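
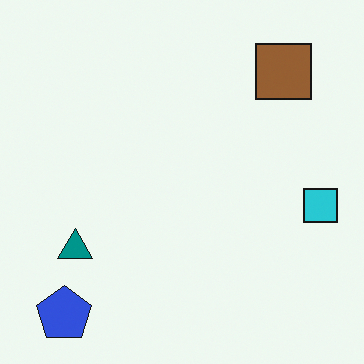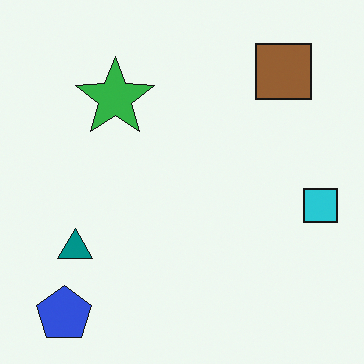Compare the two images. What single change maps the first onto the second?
The transformation is: overlaid with an additional green star.

A green star appears in the second image that is absent from the first.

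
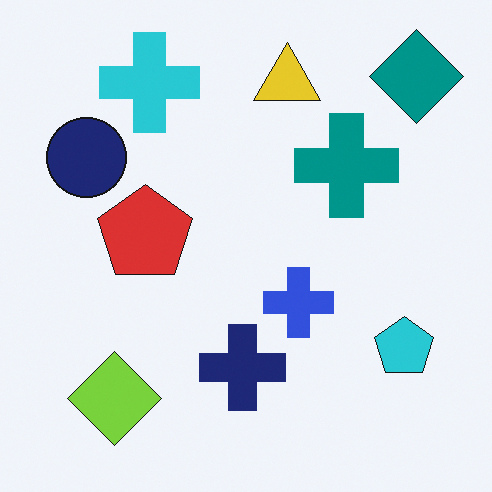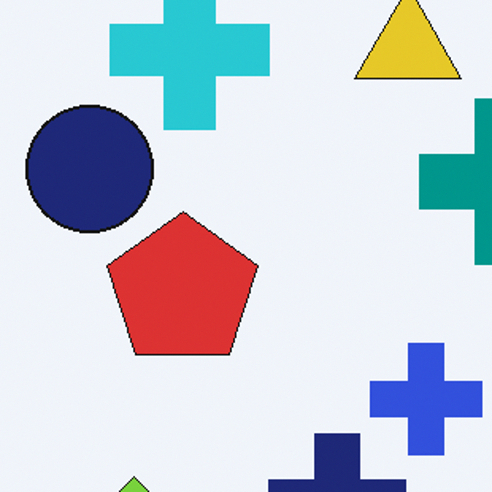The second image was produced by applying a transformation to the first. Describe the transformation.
Cropped to a modestly smaller region and rescaled.

The visible shapes are larger and the field of view is narrower; shapes near the original edges may be partly or wholly outside the frame — a crop-and-rescale.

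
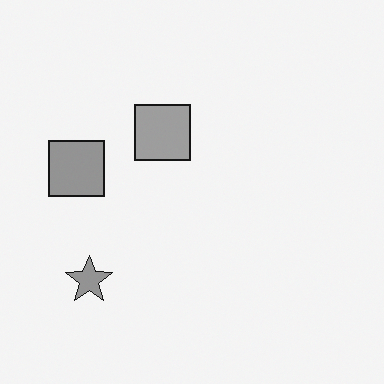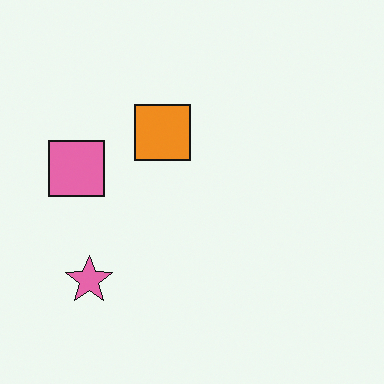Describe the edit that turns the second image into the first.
The image was converted to grayscale.

All color is removed — every shape is now a shade of grey.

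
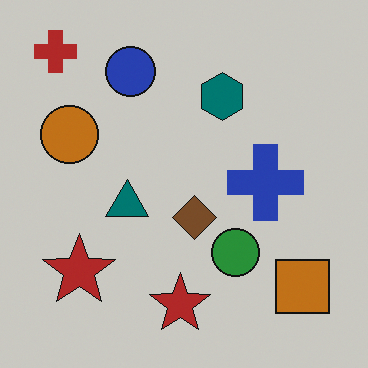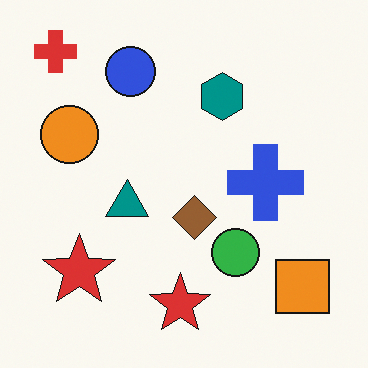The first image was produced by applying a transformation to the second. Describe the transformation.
Darkened a little.

Every pixel — background and shapes alike — is uniformly darkened.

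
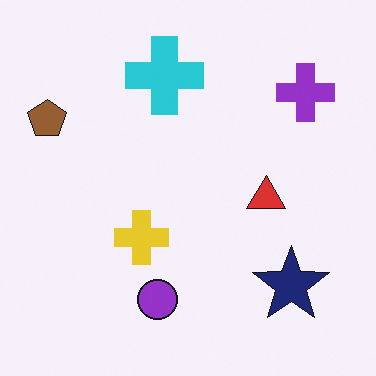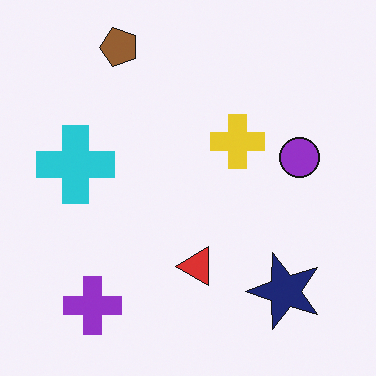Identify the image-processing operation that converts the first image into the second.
This is the original image transposed (reflected across the top-left ↔ bottom-right diagonal).

Shapes have swapped their row and column positions — what was in the top-right is now in the bottom-left — a diagonal reflection.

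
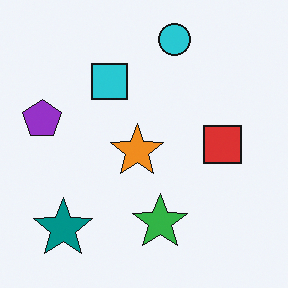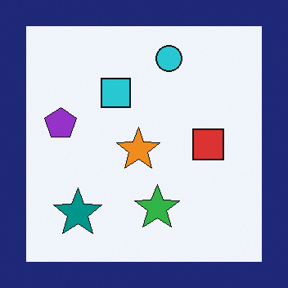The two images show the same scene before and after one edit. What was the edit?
The image was framed with a navy border.

A solid navy frame runs around the edge of the second image, with the content slightly shrunk inside it.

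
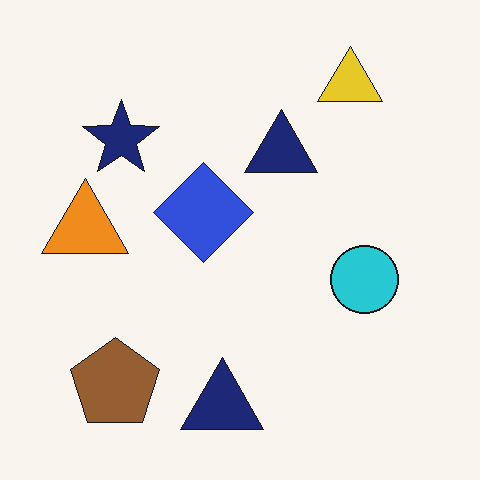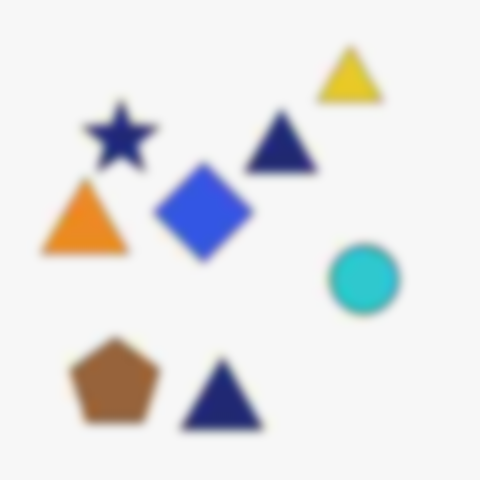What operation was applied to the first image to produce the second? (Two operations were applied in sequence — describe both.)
The image was heavily JPEG-compressed with obvious blocking artifacts, then noticeably gaussian-blurred.

Blocky 8×8 compression artifacts appear around shape edges and the flat background shows ringing — characteristic JPEG degradation. Shape edges and outlines are uniformly softened across the whole image.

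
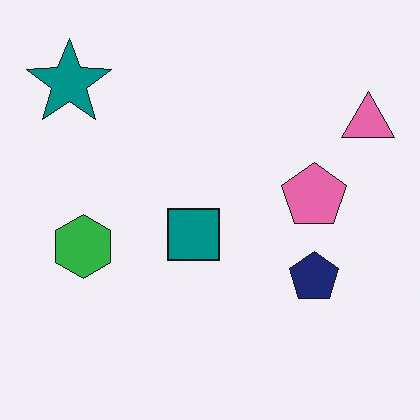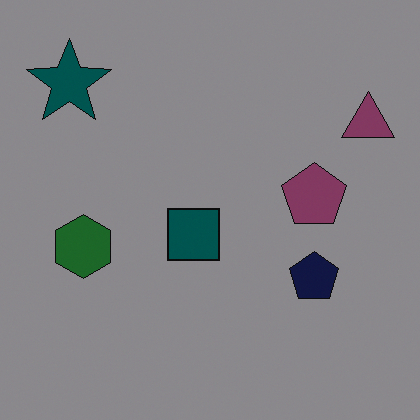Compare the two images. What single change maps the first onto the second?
It was darkened a lot.

Every pixel — background and shapes alike — is uniformly darkened.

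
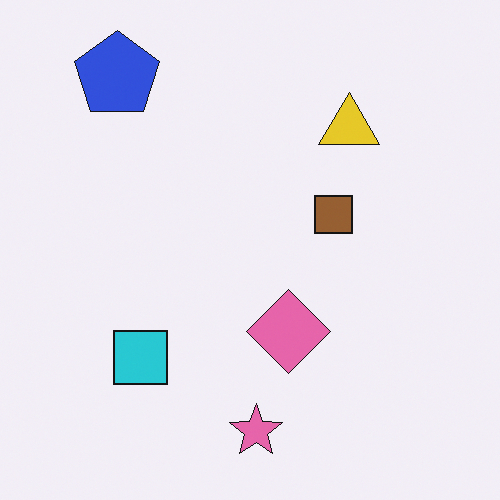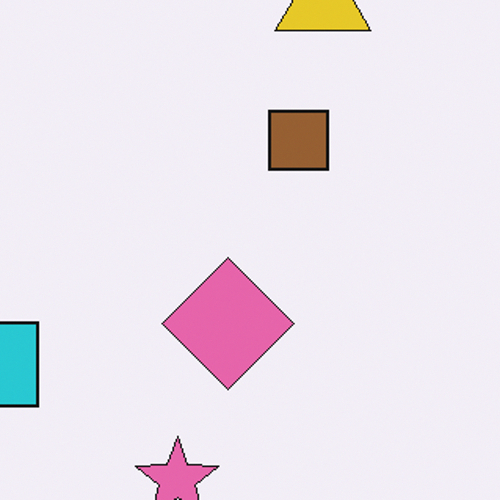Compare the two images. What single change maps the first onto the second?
It was cropped to a modestly smaller region and rescaled.

The visible shapes are larger and the field of view is narrower; shapes near the original edges may be partly or wholly outside the frame — a crop-and-rescale.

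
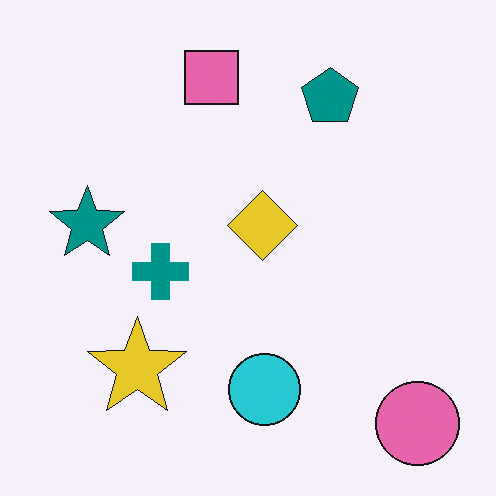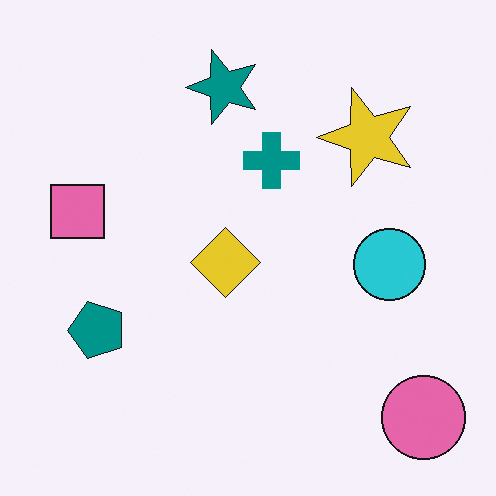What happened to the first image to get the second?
Transposed (reflected across the top-left ↔ bottom-right diagonal).

Shapes have swapped their row and column positions — what was in the top-right is now in the bottom-left — a diagonal reflection.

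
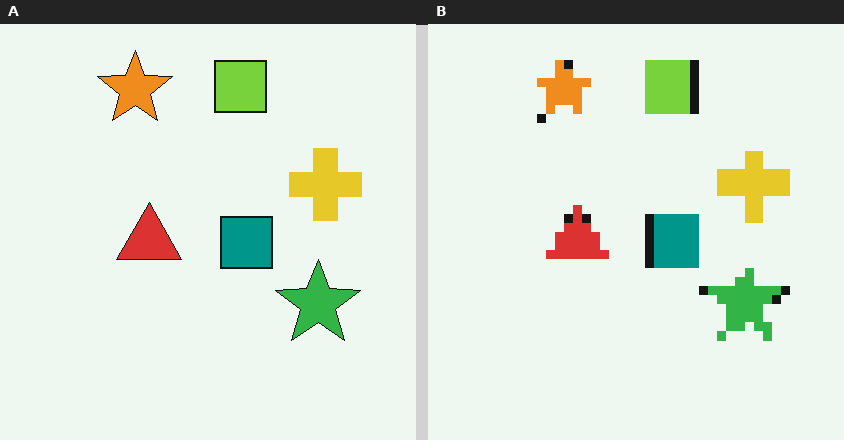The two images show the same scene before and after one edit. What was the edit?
It was coarsely pixelated.

Shapes are reduced to large square blocks; fine edges and outlines are lost — a downscale-then-upscale (mosaic) effect.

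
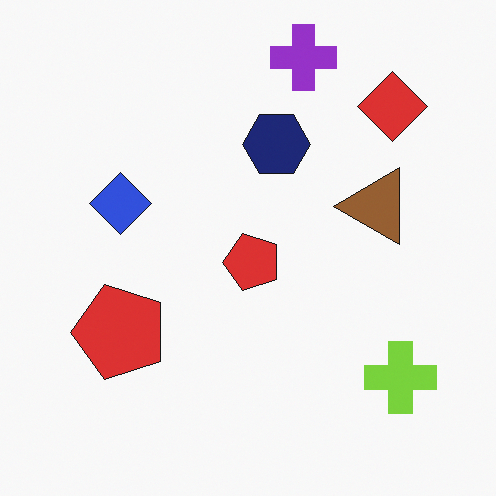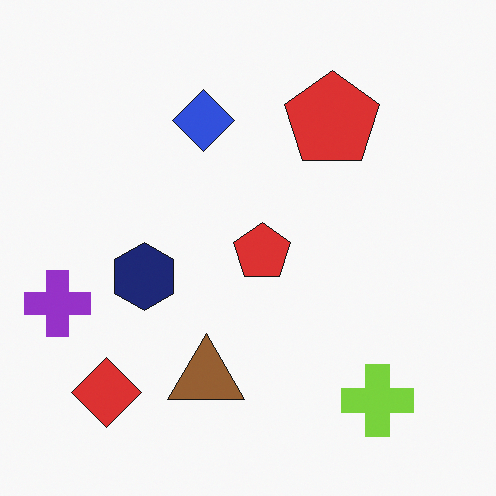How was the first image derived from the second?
Transposed (reflected across the top-left ↔ bottom-right diagonal).

Shapes have swapped their row and column positions — what was in the top-right is now in the bottom-left — a diagonal reflection.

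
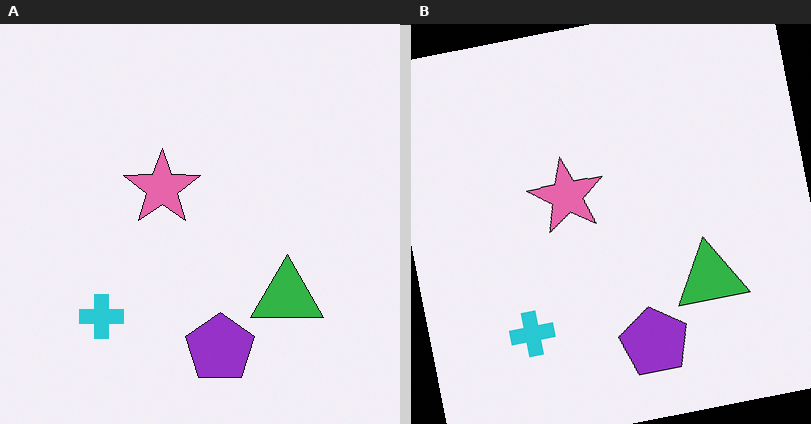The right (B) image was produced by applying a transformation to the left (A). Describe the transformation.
The right (B) image is the left (A) rotated counter-clockwise by a slight angle.

Every shape is tilted by the same angle and the image corners show triangular fill wedges — a whole-image rotation by a non-right angle.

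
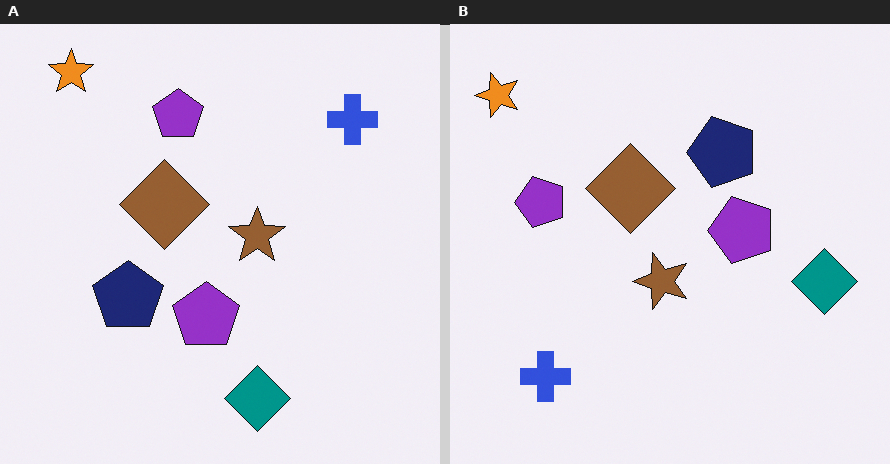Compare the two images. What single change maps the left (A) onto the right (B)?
Transposed (reflected across the top-left ↔ bottom-right diagonal).

Shapes have swapped their row and column positions — what was in the top-right is now in the bottom-left — a diagonal reflection.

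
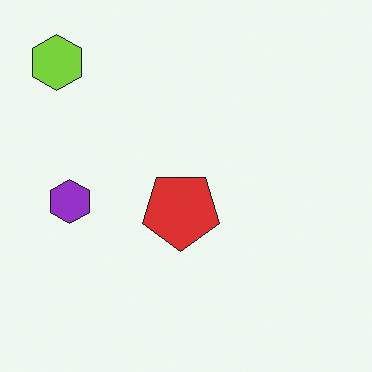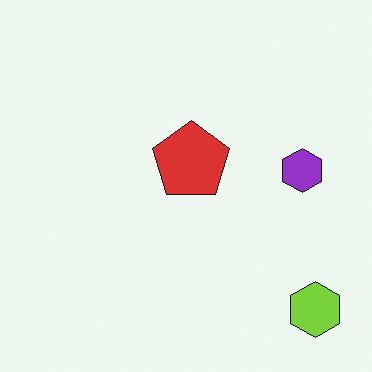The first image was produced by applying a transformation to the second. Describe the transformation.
It was rotated 180°.

The lime hexagon sits in the bottom-right of the second image and the top-left of the first — consistent with a whole-image 180° rotation.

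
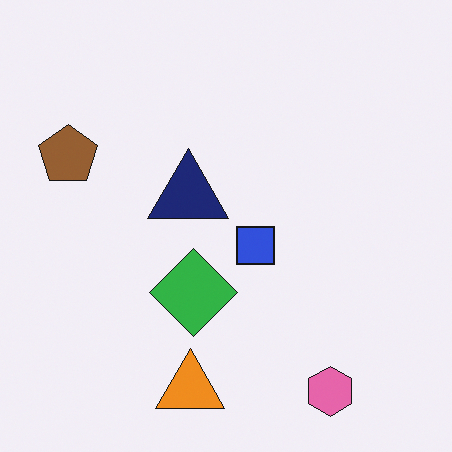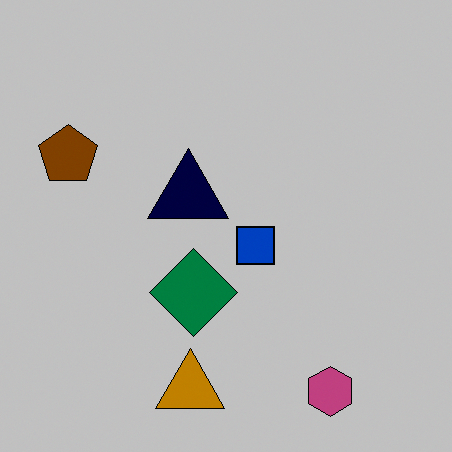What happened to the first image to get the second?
The image was heavily posterized to just a handful of flat colors.

Each flat color has snapped to a coarser quantized level — most visibly, the near-white background has dropped to a flat grey.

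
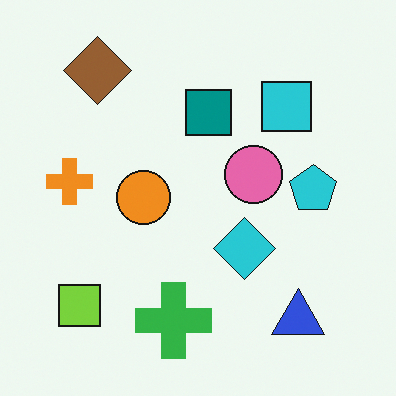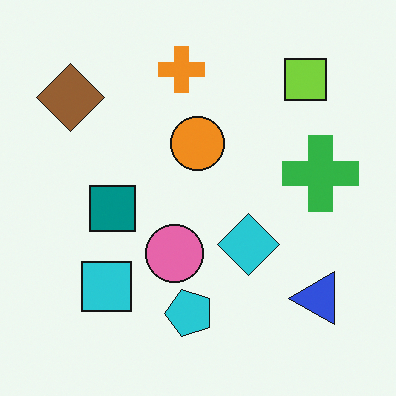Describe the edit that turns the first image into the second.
The image was transposed (reflected across the top-left ↔ bottom-right diagonal).

Shapes have swapped their row and column positions — what was in the top-right is now in the bottom-left — a diagonal reflection.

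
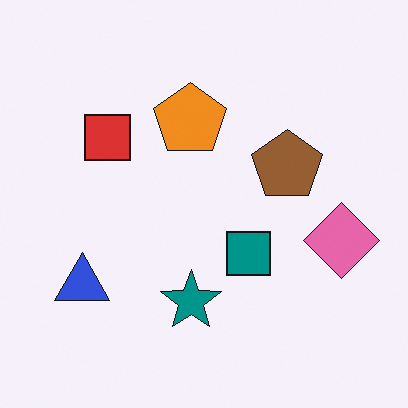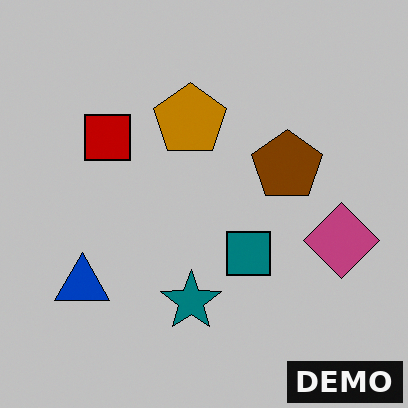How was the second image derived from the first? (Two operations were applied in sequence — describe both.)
The transformation is: heavily posterized to just a handful of flat colors, then watermarked with the text "DEMO" in the lower-right corner.

Each flat color has snapped to a coarser quantized level — most visibly, the near-white background has dropped to a flat grey. A dark label reading "DEMO" appears in the lower-right corner.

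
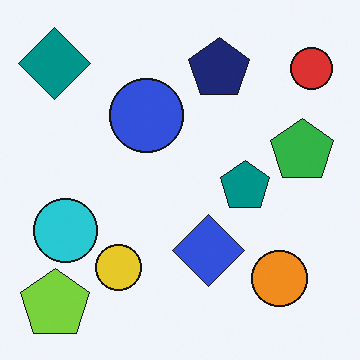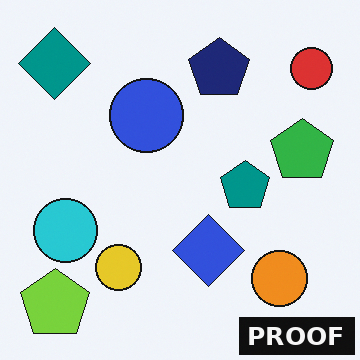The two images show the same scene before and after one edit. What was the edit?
Watermarked with the text "PROOF" in the lower-right corner.

A dark label reading "PROOF" appears in the lower-right corner.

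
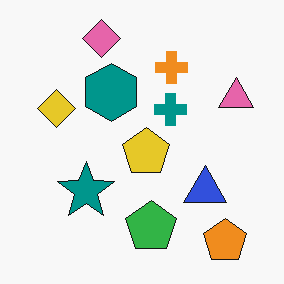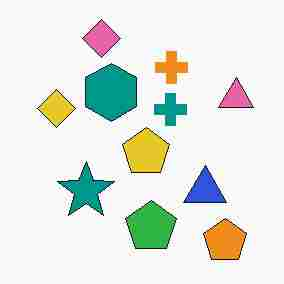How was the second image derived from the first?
It was degraded with heavy JPEG compression.

Blocky 8×8 compression artifacts appear around shape edges and the flat background shows ringing — characteristic JPEG degradation.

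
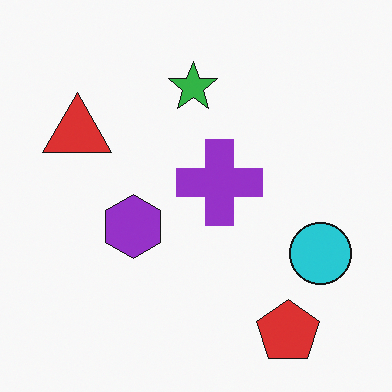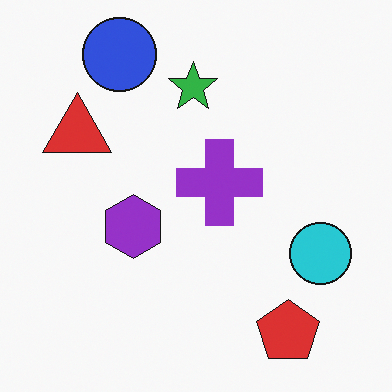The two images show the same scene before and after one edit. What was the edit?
This is the original image overlaid with an additional blue circle.

A blue circle appears in the second image that is absent from the first.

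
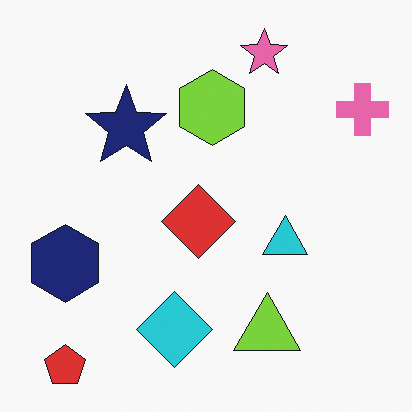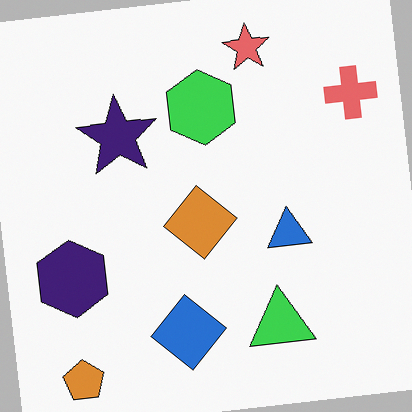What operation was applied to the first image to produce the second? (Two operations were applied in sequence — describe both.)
The transformation is: hue-shifted by a small amount, then rotated counter-clockwise by a small amount.

Every shape's color has rotated by the same amount around the hue wheel — a uniform hue shift. Every shape is tilted by the same angle and the image corners show triangular fill wedges — a whole-image rotation by a non-right angle.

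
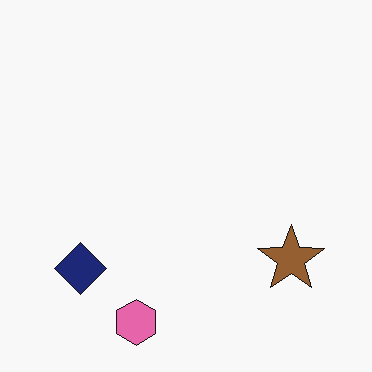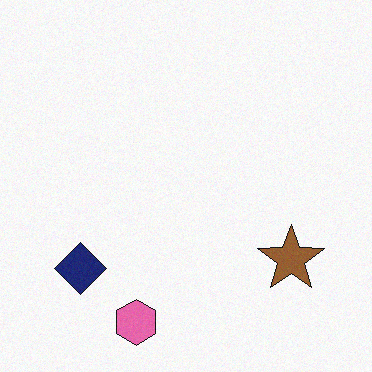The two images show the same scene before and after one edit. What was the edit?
The image was degraded with subtle gaussian noise.

Random speckle covers the whole image, including the flat background.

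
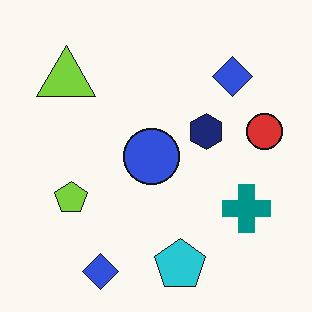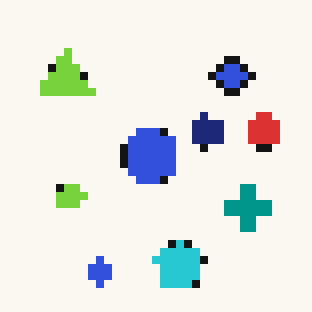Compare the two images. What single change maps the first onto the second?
This is the original image moderately pixelated.

Shapes are reduced to large square blocks; fine edges and outlines are lost — a downscale-then-upscale (mosaic) effect.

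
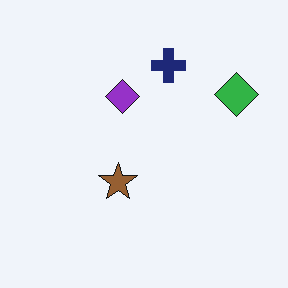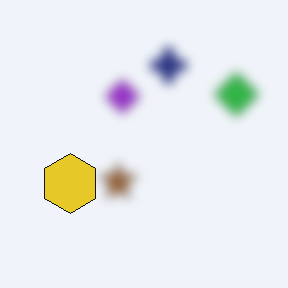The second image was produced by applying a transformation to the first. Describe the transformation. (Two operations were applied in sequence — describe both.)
It was strongly gaussian-blurred, then overlaid with an additional yellow hexagon.

Shape edges and outlines are uniformly softened across the whole image. A yellow hexagon appears in the second image that is absent from the first.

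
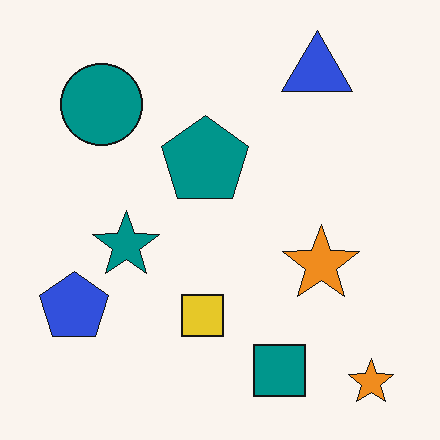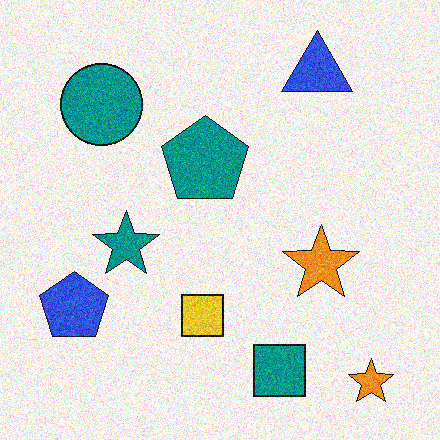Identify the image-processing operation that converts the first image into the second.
The image was degraded with moderate additive noise.

Random speckle covers the whole image, including the flat background.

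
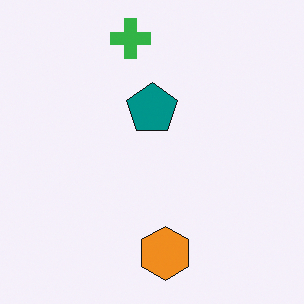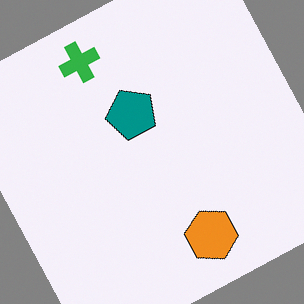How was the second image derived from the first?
The second image is the first rotated counter-clockwise by a clearly visible amount.

Every shape is tilted by the same angle and the image corners show triangular fill wedges — a whole-image rotation by a non-right angle.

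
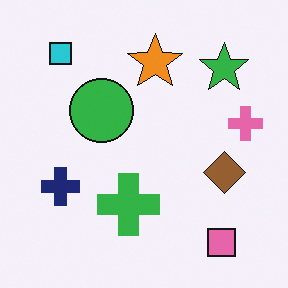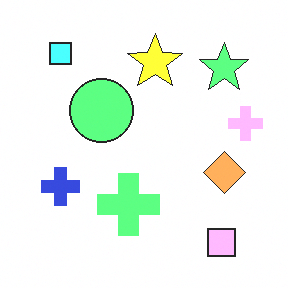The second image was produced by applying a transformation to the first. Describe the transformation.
Brightened a lot.

Every pixel — background and shapes alike — is uniformly brightened.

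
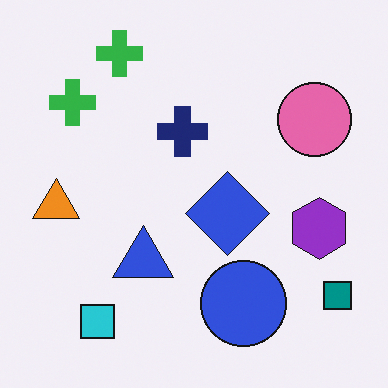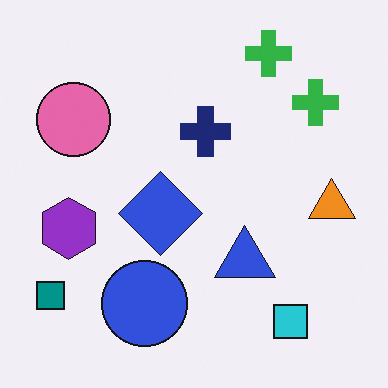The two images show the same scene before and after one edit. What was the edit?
The image was flipped horizontally (left ↔ right).

The teal square is in the bottom-right of the first image and the bottom-left of the second — shapes on opposite sides of the vertical midline have swapped in a mirror flip.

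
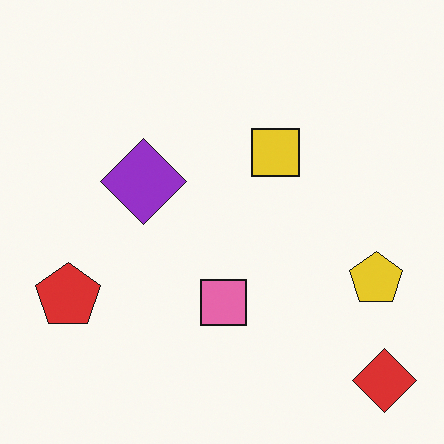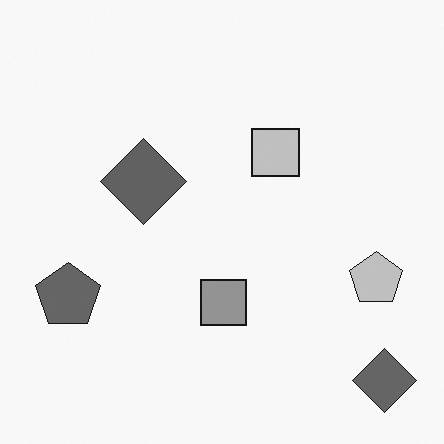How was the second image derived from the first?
The second image is the first converted to grayscale.

All color is removed — every shape is now a shade of grey.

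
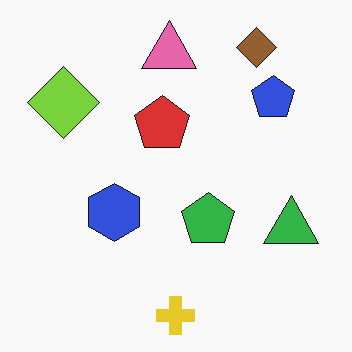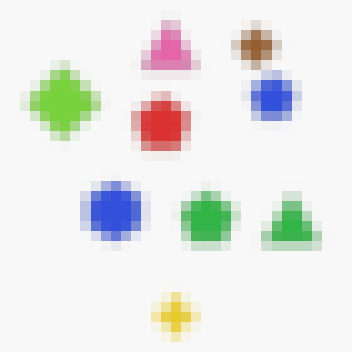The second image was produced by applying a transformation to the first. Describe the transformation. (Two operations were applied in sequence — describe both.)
The second image is the first noticeably gaussian-blurred, then heavily pixelated into large blocks.

Shape edges and outlines are uniformly softened across the whole image. Shapes are reduced to large square blocks; fine edges and outlines are lost — a downscale-then-upscale (mosaic) effect.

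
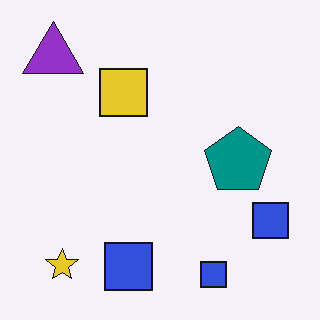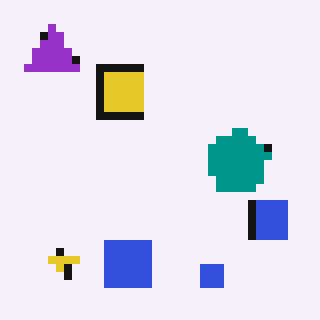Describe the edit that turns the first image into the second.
The second image is the first moderately pixelated.

Shapes are reduced to large square blocks; fine edges and outlines are lost — a downscale-then-upscale (mosaic) effect.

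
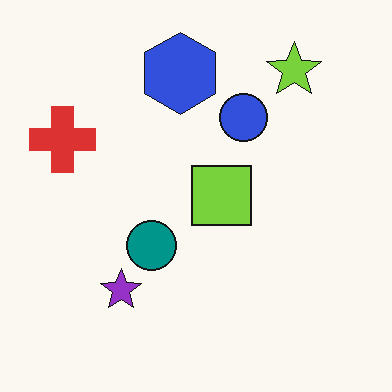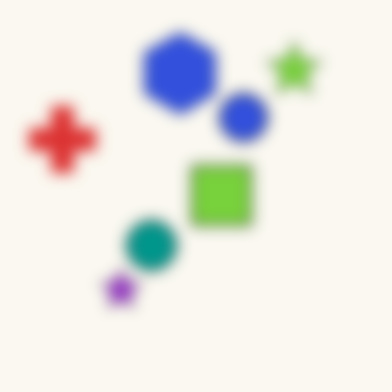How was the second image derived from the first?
It was heavily blurred.

Shape edges and outlines are uniformly softened across the whole image.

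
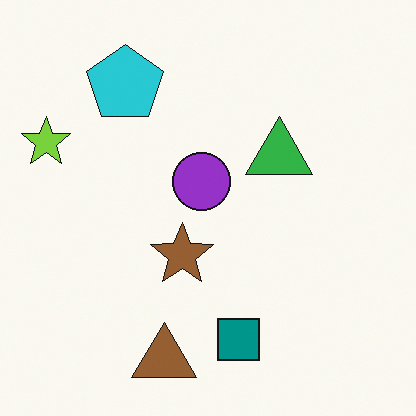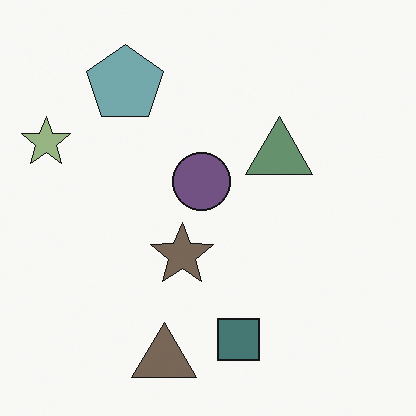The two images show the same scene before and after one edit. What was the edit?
The image was made much more muted (saturation change).

All colors are more muted and greyish — a global saturation change.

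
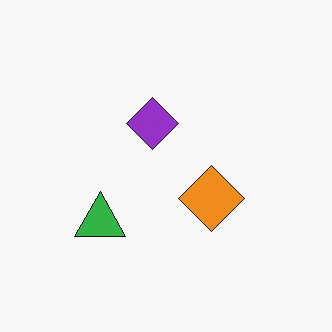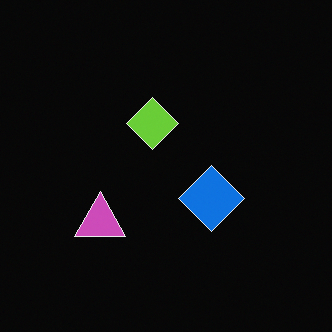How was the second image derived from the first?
This is the original image color-inverted (negative).

The light background has become dark and every shape's color is its complement — a photographic negative.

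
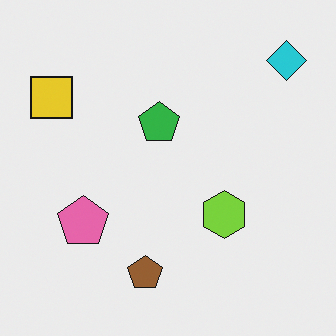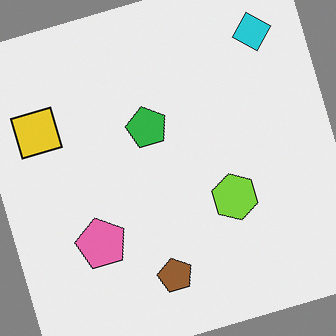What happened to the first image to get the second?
The transformation is: rotated counter-clockwise by a clearly visible amount.

Every shape is tilted by the same angle and the image corners show triangular fill wedges — a whole-image rotation by a non-right angle.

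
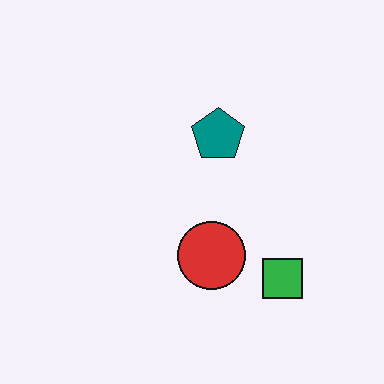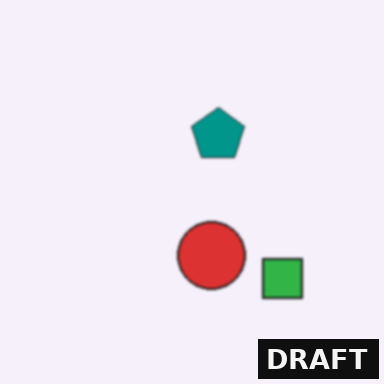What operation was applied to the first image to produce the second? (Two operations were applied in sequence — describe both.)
This is the original image given a subtle gaussian blur, then watermarked with the text "DRAFT" in the lower-right corner.

Shape edges and outlines are uniformly softened across the whole image. A dark label reading "DRAFT" appears in the lower-right corner.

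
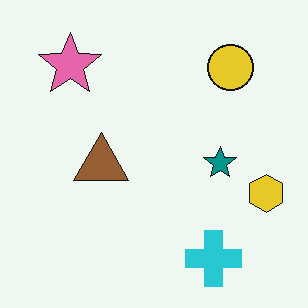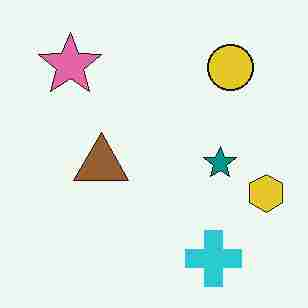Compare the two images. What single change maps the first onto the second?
This is the original image degraded with heavy JPEG compression.

Blocky 8×8 compression artifacts appear around shape edges and the flat background shows ringing — characteristic JPEG degradation.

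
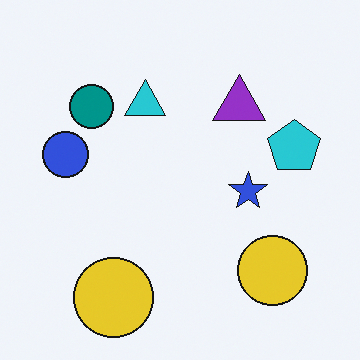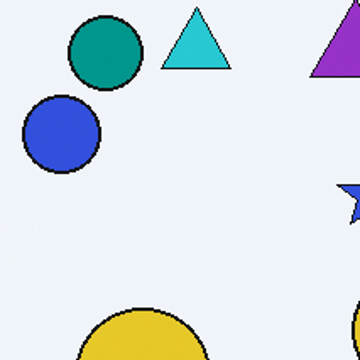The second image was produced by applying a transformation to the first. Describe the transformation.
The second image is the first cropped to a noticeably smaller region and rescaled.

The visible shapes are larger and the field of view is narrower; shapes near the original edges may be partly or wholly outside the frame — a crop-and-rescale.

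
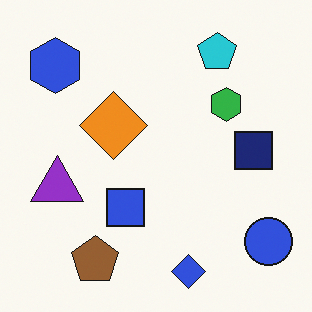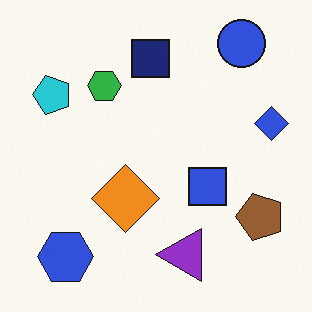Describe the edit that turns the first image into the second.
The second image is the first rotated 90° counter-clockwise.

The blue circle sits in the bottom-right of the first image and the top-right of the second — consistent with a whole-image 90° counter-clockwise rotation.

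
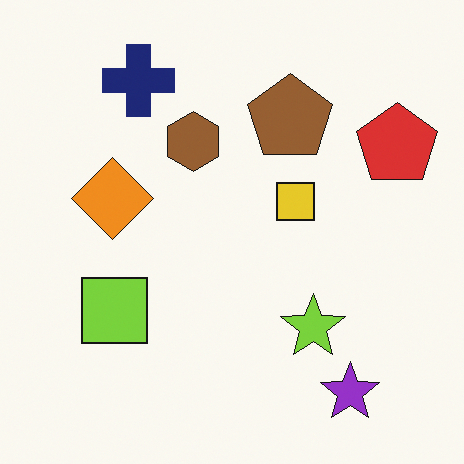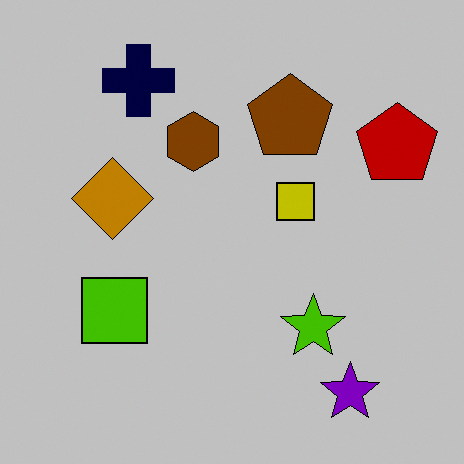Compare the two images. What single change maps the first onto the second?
It was heavily posterized to just a handful of flat colors.

Each flat color has snapped to a coarser quantized level — most visibly, the near-white background has dropped to a flat grey.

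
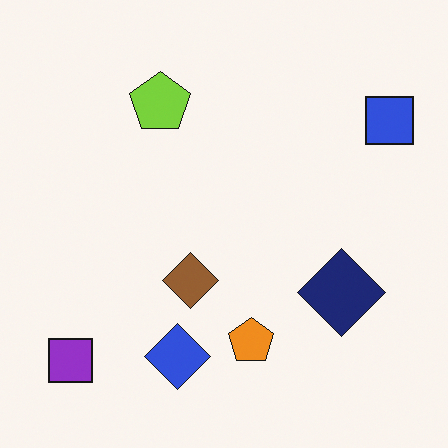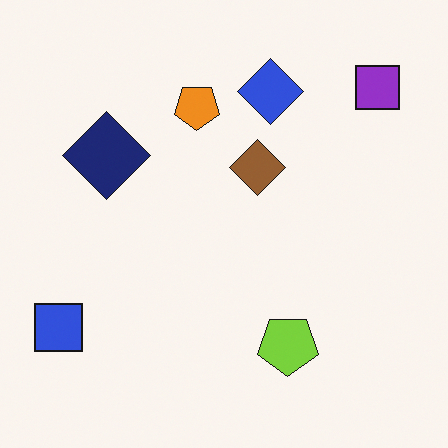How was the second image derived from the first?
The transformation is: rotated 180°.

The purple square sits in the bottom-left of the first image and the top-right of the second — consistent with a whole-image 180° rotation.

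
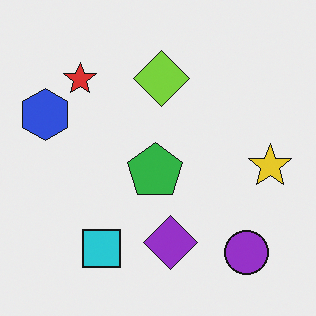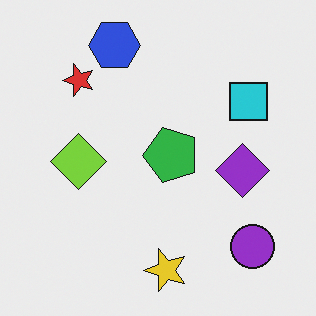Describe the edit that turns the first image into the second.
Transposed (reflected across the top-left ↔ bottom-right diagonal).

Shapes have swapped their row and column positions — what was in the top-right is now in the bottom-left — a diagonal reflection.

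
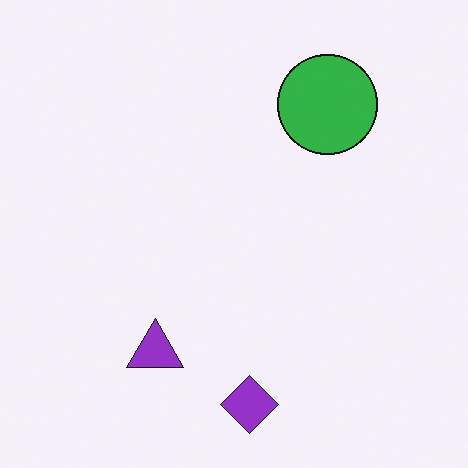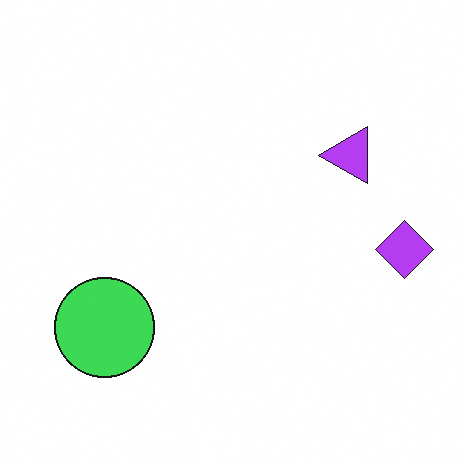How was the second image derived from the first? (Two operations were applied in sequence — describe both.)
This is the original image slightly brightened, then transposed (reflected across the top-left ↔ bottom-right diagonal).

Every pixel — background and shapes alike — is uniformly brightened. Shapes have swapped their row and column positions — what was in the top-right is now in the bottom-left — a diagonal reflection.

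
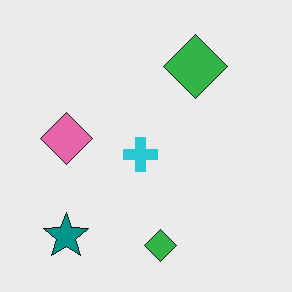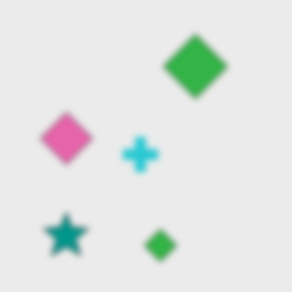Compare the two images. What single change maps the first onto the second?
Moderately blurred.

Shape edges and outlines are uniformly softened across the whole image.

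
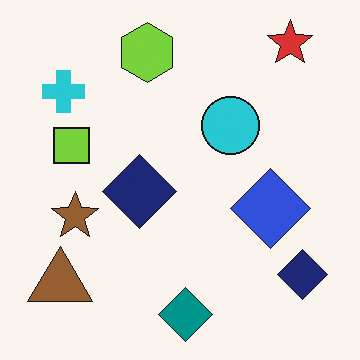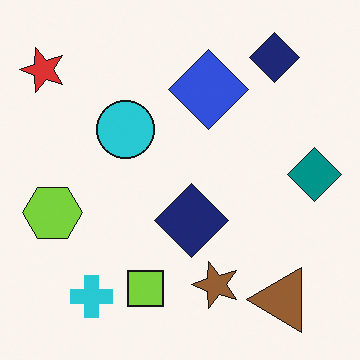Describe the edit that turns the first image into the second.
Rotated 90° counter-clockwise.

The red star sits in the top-right of the first image and the top-left of the second — consistent with a whole-image 90° counter-clockwise rotation.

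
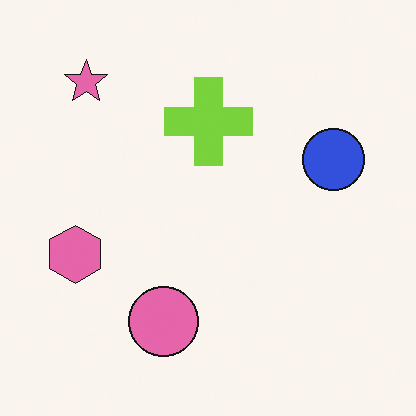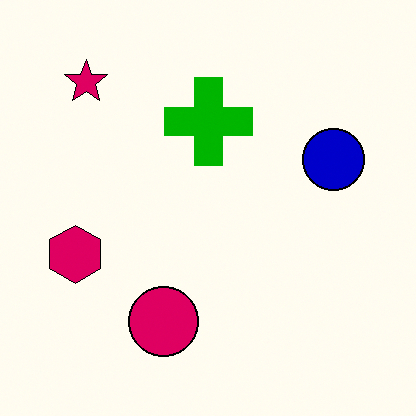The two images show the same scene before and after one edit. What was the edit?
It was boosted in contrast.

Tones are pushed away from mid-grey across the whole image — a global contrast change.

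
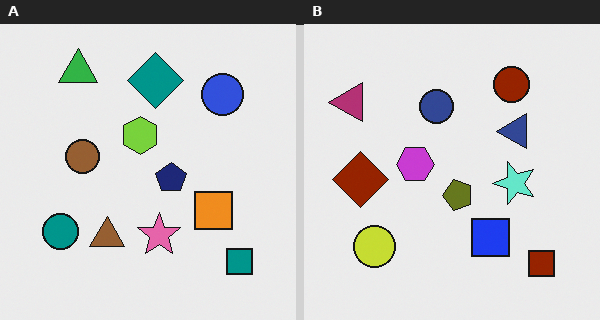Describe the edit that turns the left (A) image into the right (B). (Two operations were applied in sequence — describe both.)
The right (B) image is the left (A) transposed (reflected across the top-left ↔ bottom-right diagonal), then hue-shifted by a large amount.

Shapes have swapped their row and column positions — what was in the top-right is now in the bottom-left — a diagonal reflection. Every shape's color has rotated by the same amount around the hue wheel — a uniform hue shift.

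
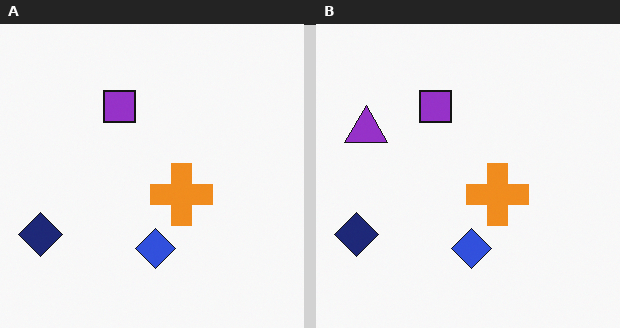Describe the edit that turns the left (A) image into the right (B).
It was overlaid with an additional purple triangle.

A purple triangle appears in the right (B) image that is absent from the left (A).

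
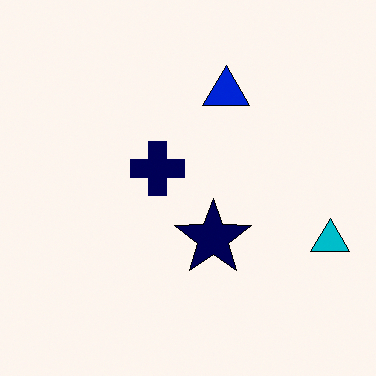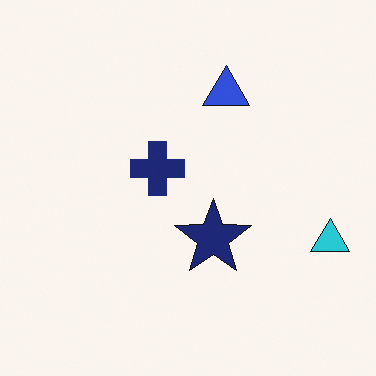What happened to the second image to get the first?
The transformation is: given slightly increased contrast.

Tones are pushed away from mid-grey across the whole image — a global contrast change.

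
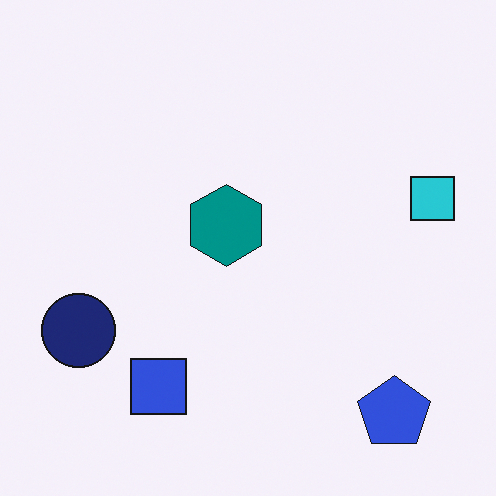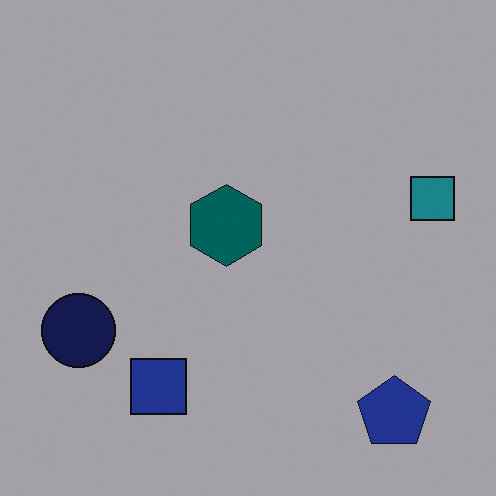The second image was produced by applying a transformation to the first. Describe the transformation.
The image was darkened a lot.

Every pixel — background and shapes alike — is uniformly darkened.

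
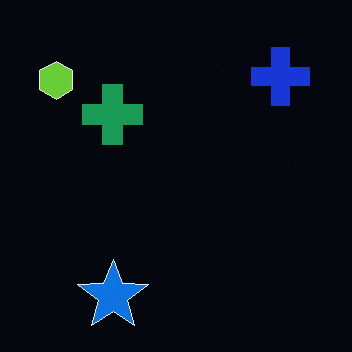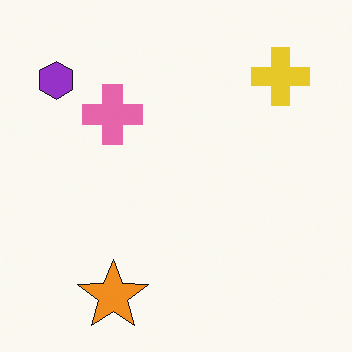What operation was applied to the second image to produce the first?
The transformation is: color-inverted (negative).

The light background has become dark and every shape's color is its complement — a photographic negative.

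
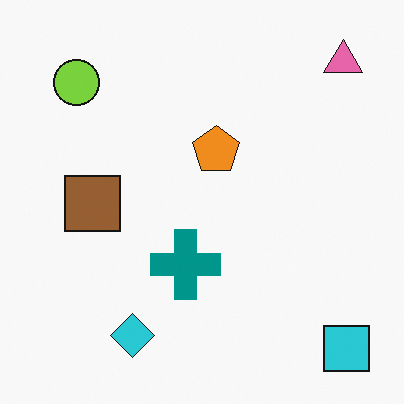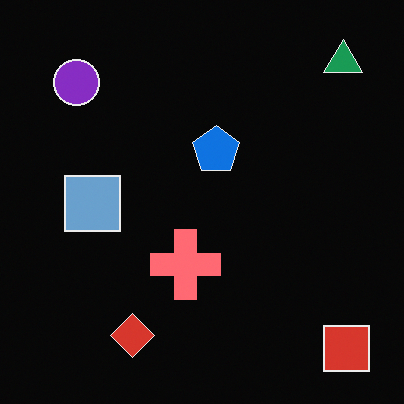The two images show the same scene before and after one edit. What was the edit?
The image was color-inverted (negative).

The light background has become dark and every shape's color is its complement — a photographic negative.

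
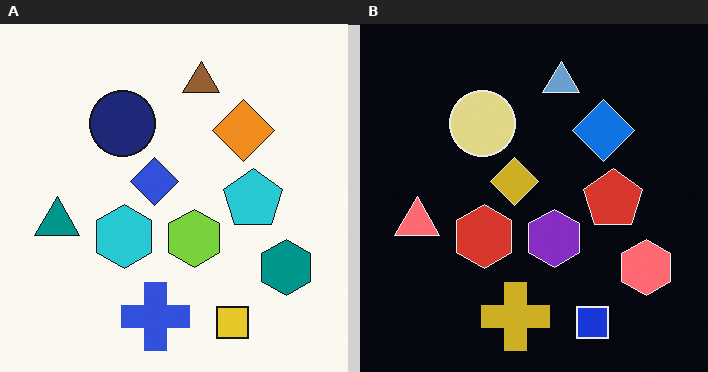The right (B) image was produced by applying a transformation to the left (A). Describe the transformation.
The right (B) image is the left (A) color-inverted (negative).

The light background has become dark and every shape's color is its complement — a photographic negative.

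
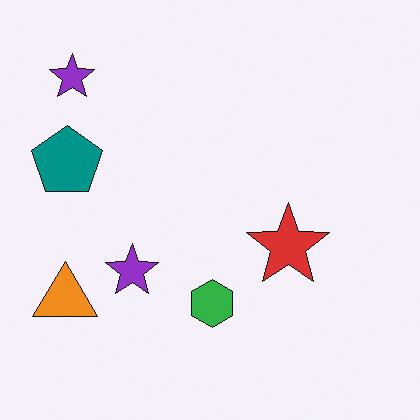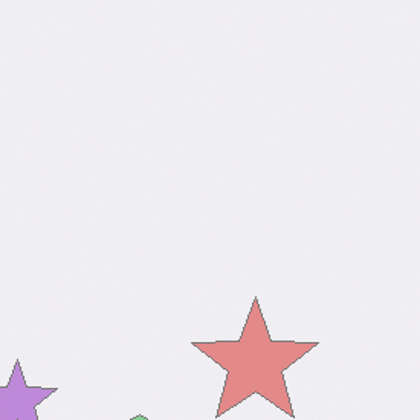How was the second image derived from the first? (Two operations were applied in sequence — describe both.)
The transformation is: cropped slightly and scaled back up, then washed out (contrast reduced).

The visible shapes are larger and the field of view is narrower; shapes near the original edges may be partly or wholly outside the frame — a crop-and-rescale. Tones are pushed toward mid-grey across the whole image — a global contrast change.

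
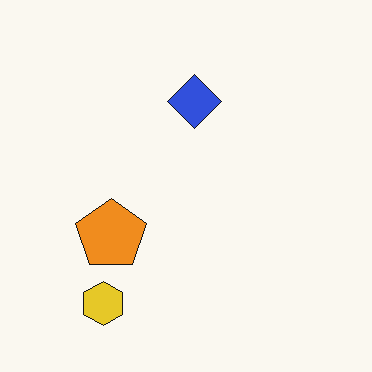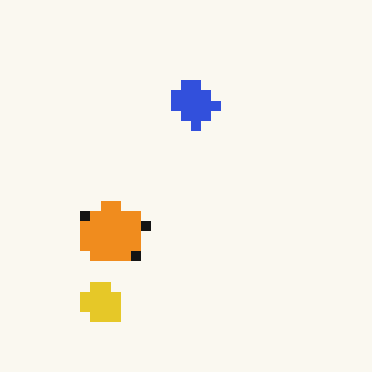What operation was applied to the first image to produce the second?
It was coarsely pixelated.

Shapes are reduced to large square blocks; fine edges and outlines are lost — a downscale-then-upscale (mosaic) effect.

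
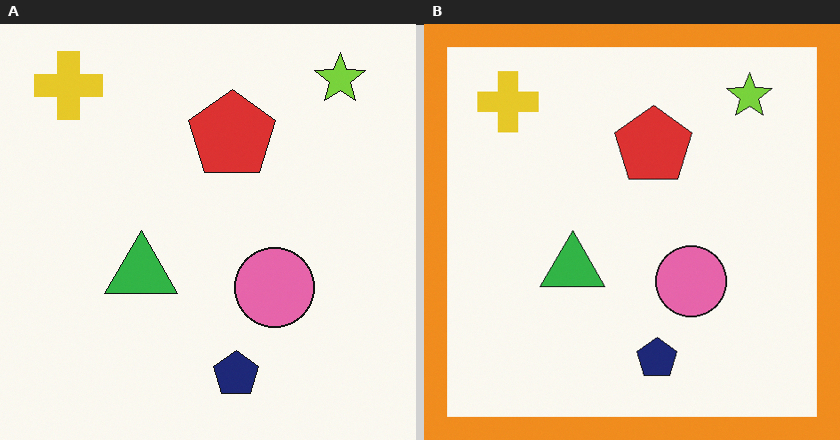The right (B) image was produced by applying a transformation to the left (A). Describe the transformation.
The transformation is: framed with a orange border.

A solid orange frame runs around the edge of the right (B) image, with the content slightly shrunk inside it.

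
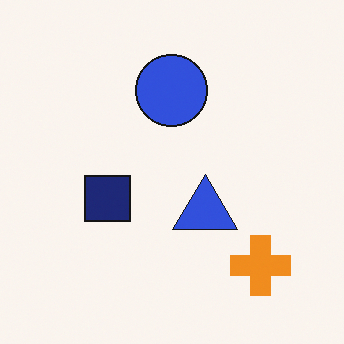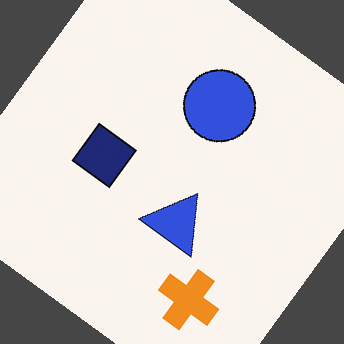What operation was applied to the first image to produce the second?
It was rotated clockwise by a large amount — several tens of degrees.

Every shape is tilted by the same angle and the image corners show triangular fill wedges — a whole-image rotation by a non-right angle.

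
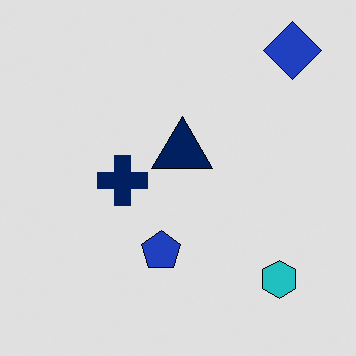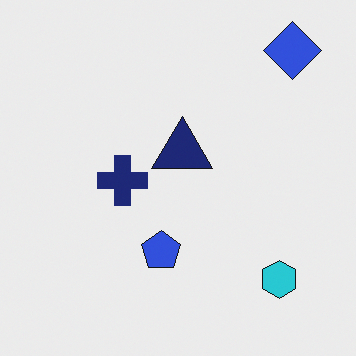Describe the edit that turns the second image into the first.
It was posterized to a reduced palette.

Each flat color has snapped to a coarser quantized level — most visibly, the near-white background has dropped to a flat grey.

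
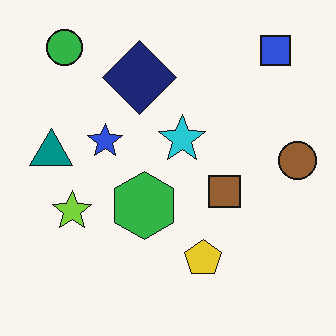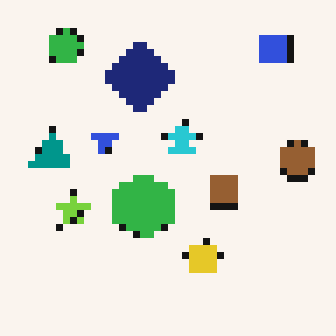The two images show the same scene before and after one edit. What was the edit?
Pixelated into visible square blocks.

Shapes are reduced to large square blocks; fine edges and outlines are lost — a downscale-then-upscale (mosaic) effect.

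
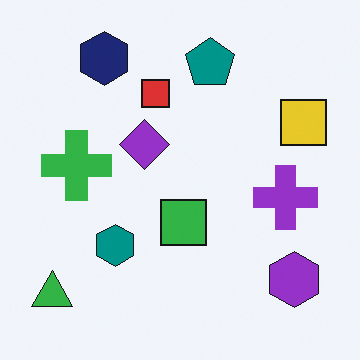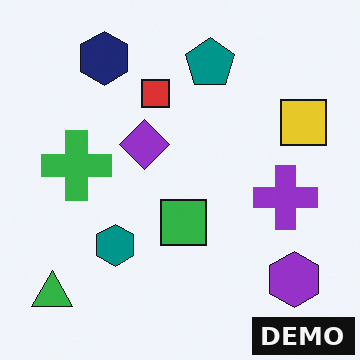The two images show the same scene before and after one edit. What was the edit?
This is the original image watermarked with the text "DEMO" in the lower-right corner.

A dark label reading "DEMO" appears in the lower-right corner.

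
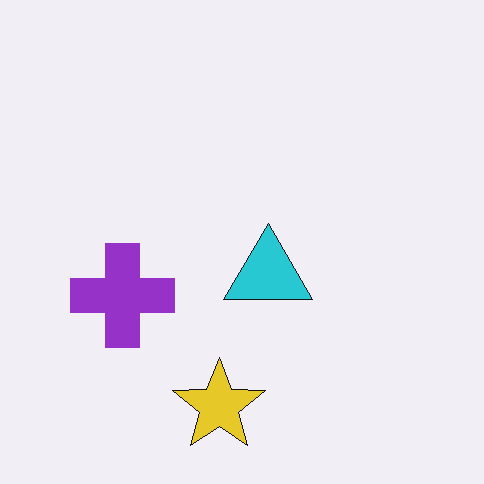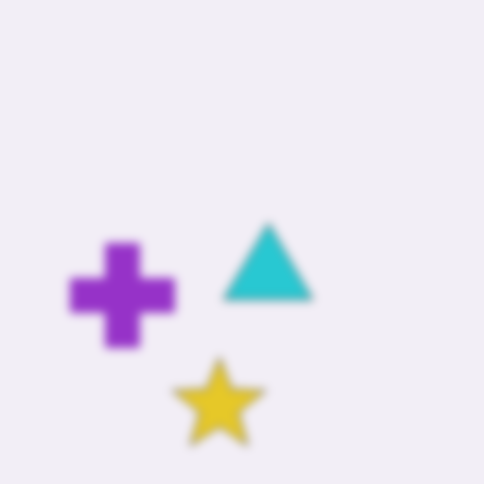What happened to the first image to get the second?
Noticeably gaussian-blurred.

Shape edges and outlines are uniformly softened across the whole image.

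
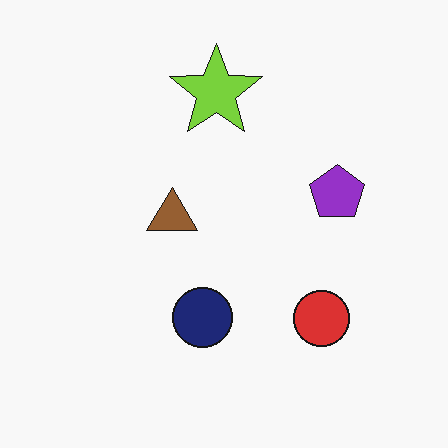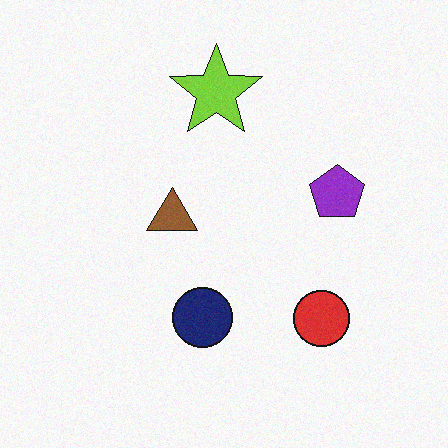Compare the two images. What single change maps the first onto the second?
It was degraded with light additive noise.

Random speckle covers the whole image, including the flat background.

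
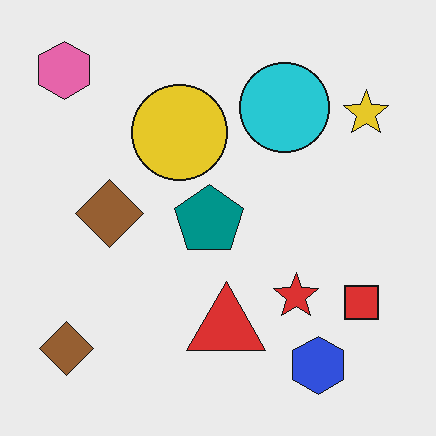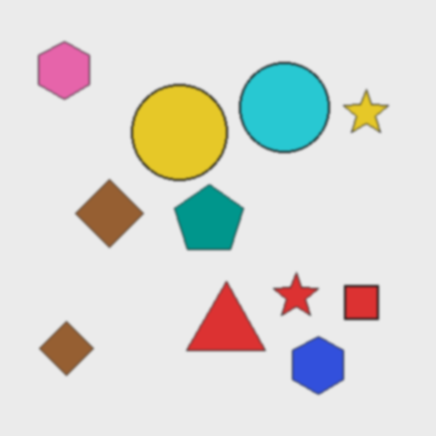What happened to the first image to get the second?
The image was slightly softened.

Shape edges and outlines are uniformly softened across the whole image.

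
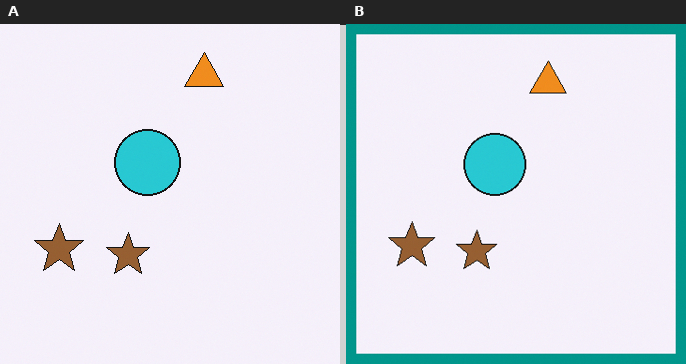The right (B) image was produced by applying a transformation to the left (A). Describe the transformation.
The image was framed with a teal border.

A solid teal frame runs around the edge of the right (B) image, with the content slightly shrunk inside it.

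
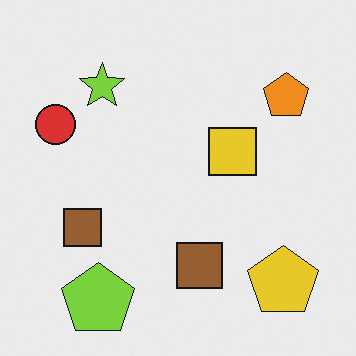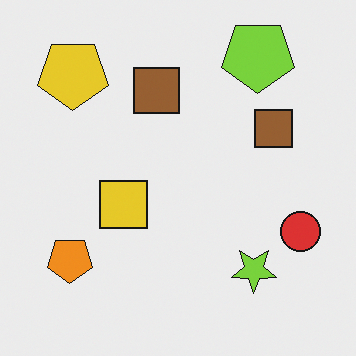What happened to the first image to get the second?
This is the original image rotated 180°.

The yellow pentagon sits in the bottom-right of the first image and the top-left of the second — consistent with a whole-image 180° rotation.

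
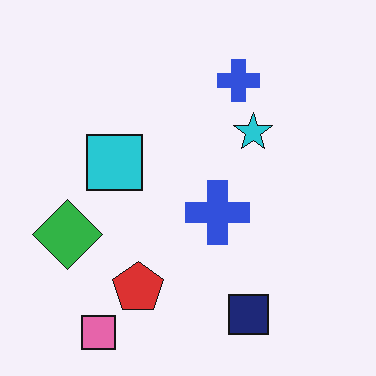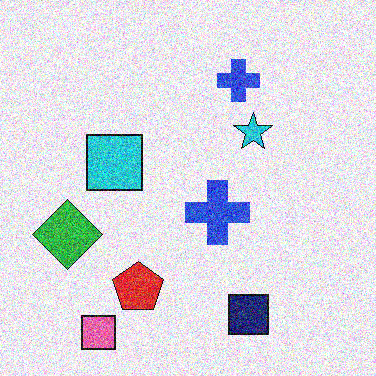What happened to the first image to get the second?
This is the original image degraded with strong gaussian noise.

Random speckle covers the whole image, including the flat background.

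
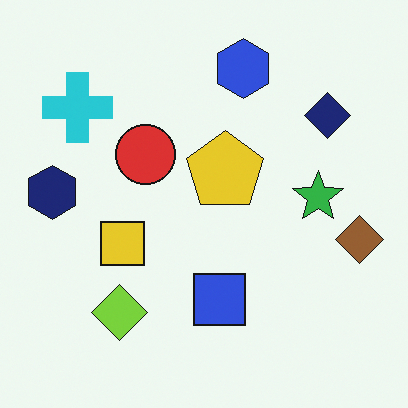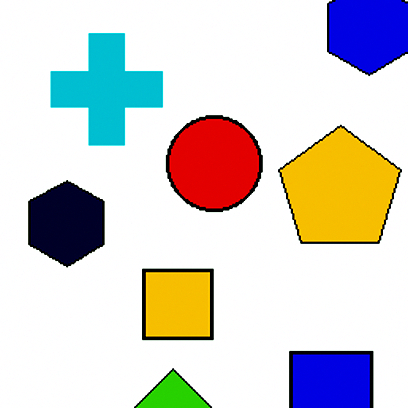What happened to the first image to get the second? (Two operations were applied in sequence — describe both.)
This is the original image cropped slightly and scaled back up, then boosted in contrast.

The visible shapes are larger and the field of view is narrower; shapes near the original edges may be partly or wholly outside the frame — a crop-and-rescale. Tones are pushed away from mid-grey across the whole image — a global contrast change.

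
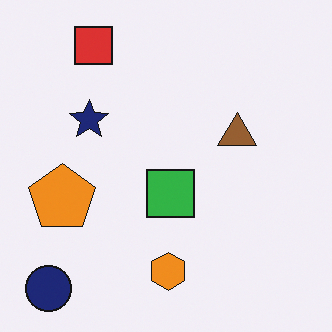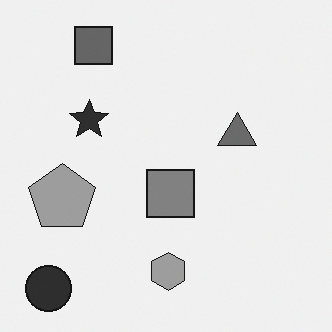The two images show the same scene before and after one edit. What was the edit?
Converted to grayscale.

All color is removed — every shape is now a shade of grey.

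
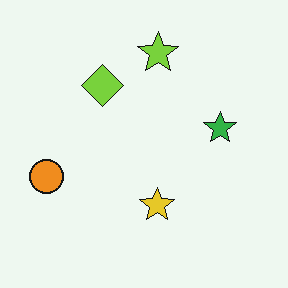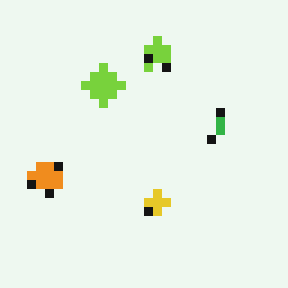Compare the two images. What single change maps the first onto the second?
It was coarsely pixelated.

Shapes are reduced to large square blocks; fine edges and outlines are lost — a downscale-then-upscale (mosaic) effect.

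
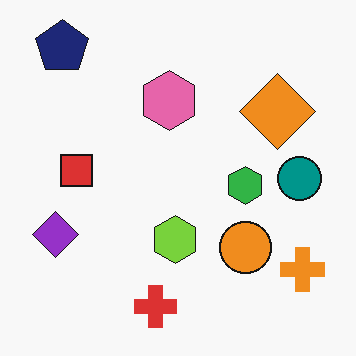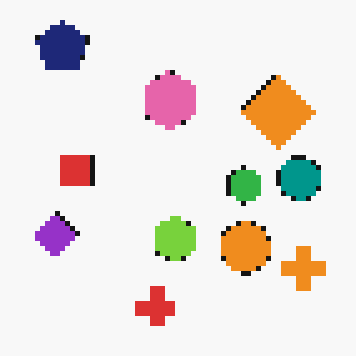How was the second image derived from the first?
The second image is the first mildly pixelated.

Shapes are reduced to large square blocks; fine edges and outlines are lost — a downscale-then-upscale (mosaic) effect.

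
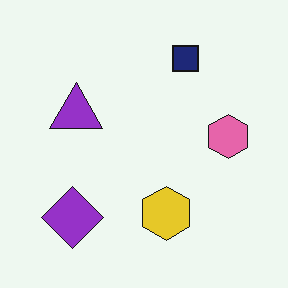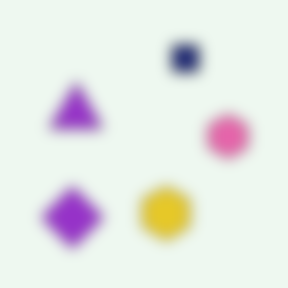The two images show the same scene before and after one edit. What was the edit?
The second image is the first strongly gaussian-blurred.

Shape edges and outlines are uniformly softened across the whole image.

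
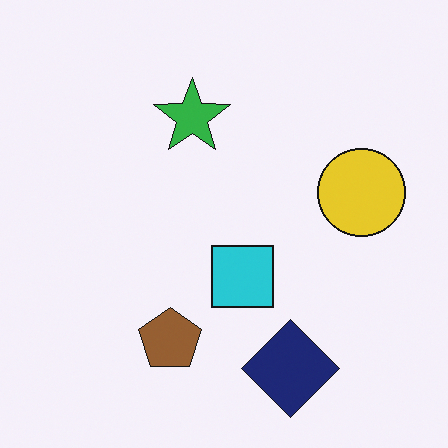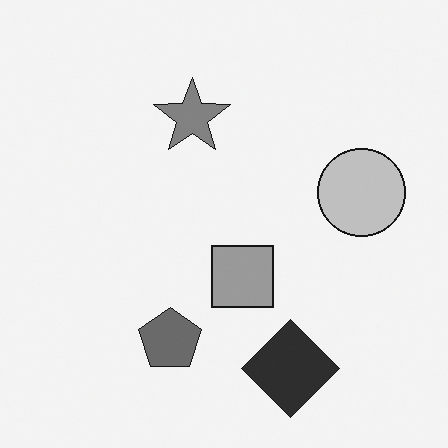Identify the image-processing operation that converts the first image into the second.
This is the original image converted to grayscale.

All color is removed — every shape is now a shade of grey.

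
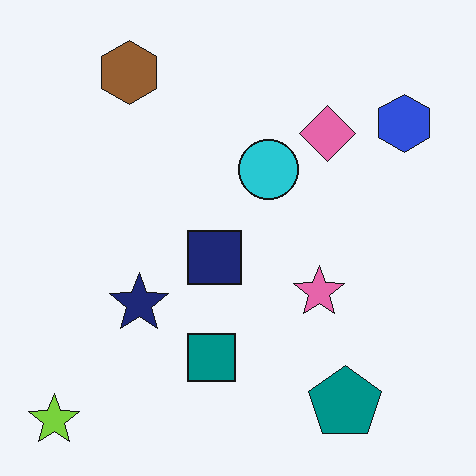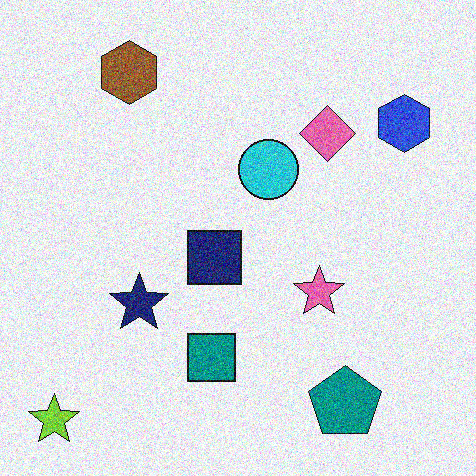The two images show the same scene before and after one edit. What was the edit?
The second image is the first degraded with a thick layer of grain.

Random speckle covers the whole image, including the flat background.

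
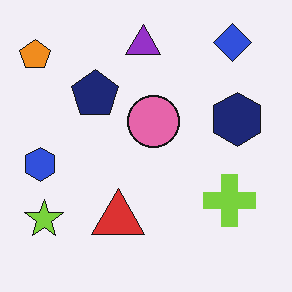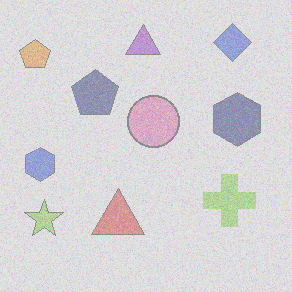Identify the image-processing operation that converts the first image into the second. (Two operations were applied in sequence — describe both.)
The image was degraded with a thick layer of grain, then washed out (contrast reduced).

Random speckle covers the whole image, including the flat background. Tones are pushed toward mid-grey across the whole image — a global contrast change.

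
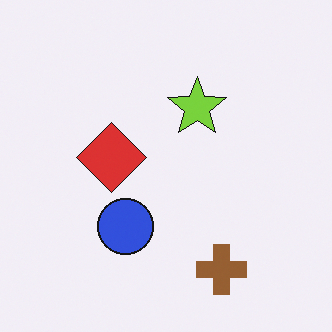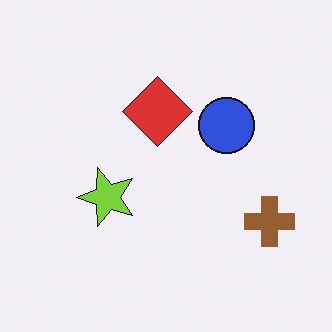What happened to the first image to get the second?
It was transposed (reflected across the top-left ↔ bottom-right diagonal).

Shapes have swapped their row and column positions — what was in the top-right is now in the bottom-left — a diagonal reflection.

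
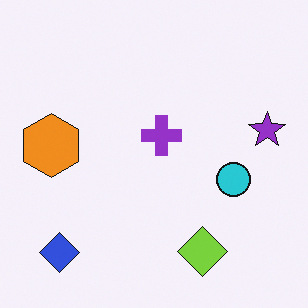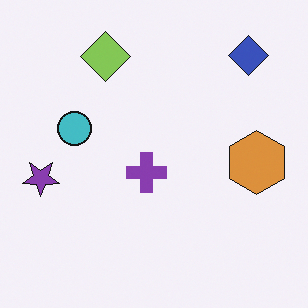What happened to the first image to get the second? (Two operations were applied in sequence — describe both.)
The transformation is: rotated 180°, then slightly desaturated.

The blue diamond sits in the bottom-left of the first image and the top-right of the second — consistent with a whole-image 180° rotation. All colors are more muted and greyish — a global saturation change.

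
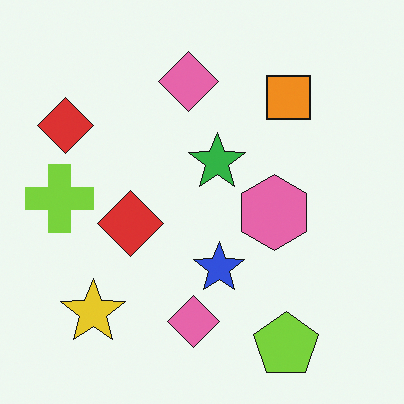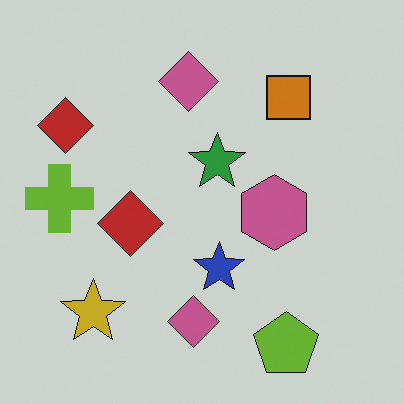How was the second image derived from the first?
It was darkened a little.

Every pixel — background and shapes alike — is uniformly darkened.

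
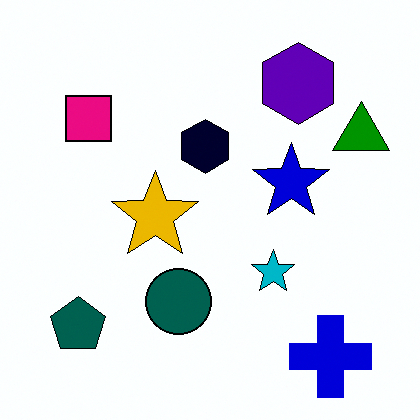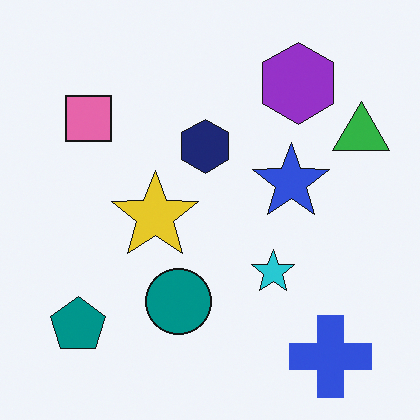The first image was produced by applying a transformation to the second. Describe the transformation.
This is the original image given much higher contrast.

Tones are pushed away from mid-grey across the whole image — a global contrast change.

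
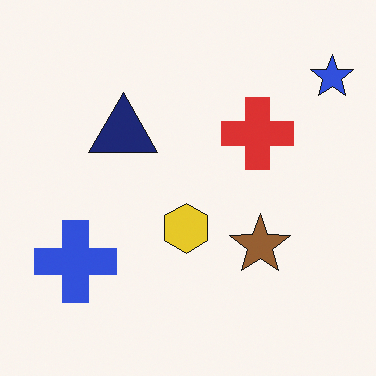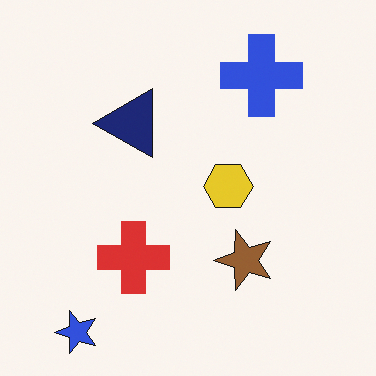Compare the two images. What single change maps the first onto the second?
The second image is the first transposed (reflected across the top-left ↔ bottom-right diagonal).

Shapes have swapped their row and column positions — what was in the top-right is now in the bottom-left — a diagonal reflection.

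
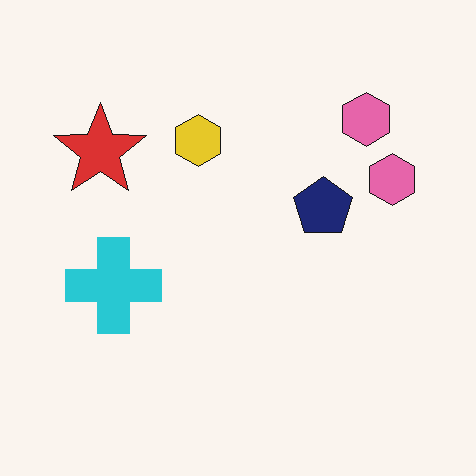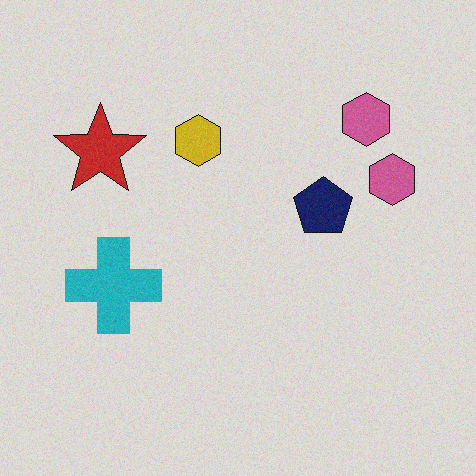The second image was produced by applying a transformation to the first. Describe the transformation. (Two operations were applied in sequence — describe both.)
The transformation is: degraded with a light layer of grain, then slightly darkened.

Random speckle covers the whole image, including the flat background. Every pixel — background and shapes alike — is uniformly darkened.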